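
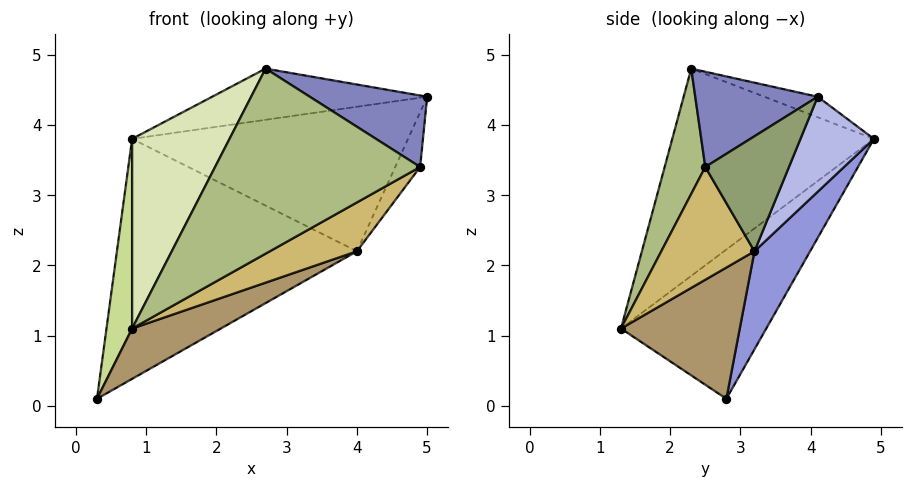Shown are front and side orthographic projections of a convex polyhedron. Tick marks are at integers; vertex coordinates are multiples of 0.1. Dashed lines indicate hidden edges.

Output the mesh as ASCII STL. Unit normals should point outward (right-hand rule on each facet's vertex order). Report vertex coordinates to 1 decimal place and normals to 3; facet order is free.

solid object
 facet normal -0.077 0.309 0.948
  outer loop
   vertex 2.7 2.3 4.8
   vertex 5.0 4.1 4.4
   vertex 0.8 4.9 3.8
  endloop
 endfacet
 facet normal 0.501 -0.481 0.719
  outer loop
   vertex 4.9 2.5 3.4
   vertex 5.0 4.1 4.4
   vertex 2.7 2.3 4.8
  endloop
 endfacet
 facet normal 0.195 0.841 -0.504
  outer loop
   vertex 4.0 3.2 2.2
   vertex 0.3 2.8 0.1
   vertex 0.8 4.9 3.8
  endloop
 endfacet
 facet normal 0.229 0.860 -0.456
  outer loop
   vertex 4.0 3.2 2.2
   vertex 0.8 4.9 3.8
   vertex 5.0 4.1 4.4
  endloop
 endfacet
 facet normal 0.839 0.250 -0.484
  outer loop
   vertex 4.0 3.2 2.2
   vertex 5.0 4.1 4.4
   vertex 4.9 2.5 3.4
  endloop
 endfacet
 facet normal 0.192 -0.968 0.163
  outer loop
   vertex 0.8 1.3 1.1
   vertex 4.9 2.5 3.4
   vertex 2.7 2.3 4.8
  endloop
 endfacet
 facet normal -0.959 -0.169 0.226
  outer loop
   vertex 0.8 1.3 1.1
   vertex 0.8 4.9 3.8
   vertex 0.3 2.8 0.1
  endloop
 endfacet
 facet normal -0.779 -0.376 0.502
  outer loop
   vertex 0.8 1.3 1.1
   vertex 2.7 2.3 4.8
   vertex 0.8 4.9 3.8
  endloop
 endfacet
 facet normal 0.489 -0.365 -0.792
  outer loop
   vertex 0.8 1.3 1.1
   vertex 0.3 2.8 0.1
   vertex 4.0 3.2 2.2
  endloop
 endfacet
 facet normal 0.531 -0.496 -0.687
  outer loop
   vertex 0.8 1.3 1.1
   vertex 4.0 3.2 2.2
   vertex 4.9 2.5 3.4
  endloop
 endfacet
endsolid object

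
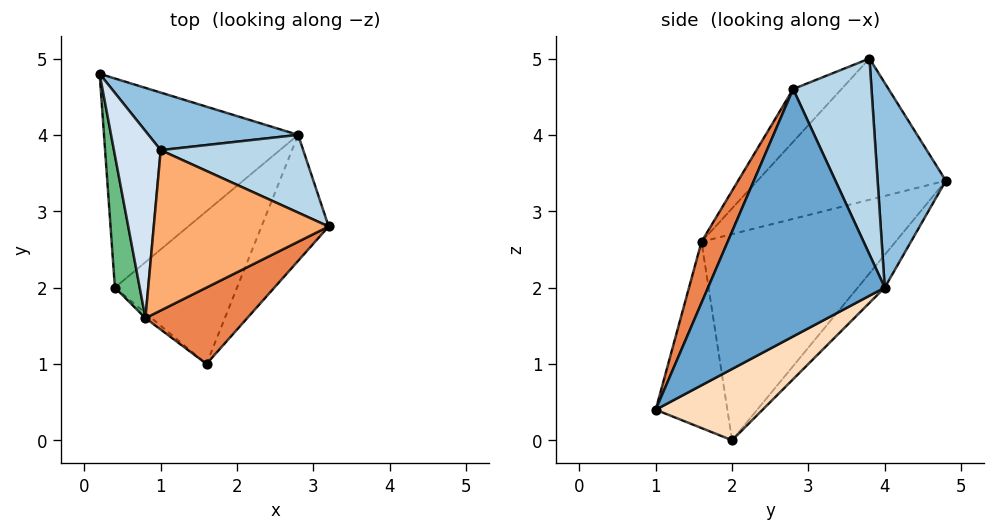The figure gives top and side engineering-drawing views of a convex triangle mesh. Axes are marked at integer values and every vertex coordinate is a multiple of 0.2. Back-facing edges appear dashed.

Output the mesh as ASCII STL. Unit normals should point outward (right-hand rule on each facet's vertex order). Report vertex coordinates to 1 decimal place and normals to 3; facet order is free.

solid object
 facet normal 0.937 -0.239 -0.255
  outer loop
   vertex 2.8 4.0 2.0
   vertex 3.2 2.8 4.6
   vertex 1.6 1.0 0.4
  endloop
 endfacet
 facet normal 0.430 0.847 0.314
  outer loop
   vertex 2.8 4.0 2.0
   vertex 0.2 4.8 3.4
   vertex 1.0 3.8 5.0
  endloop
 endfacet
 facet normal 0.440 0.839 0.320
  outer loop
   vertex 2.8 4.0 2.0
   vertex 1.0 3.8 5.0
   vertex 3.2 2.8 4.6
  endloop
 endfacet
 facet normal -0.920 -0.249 0.304
  outer loop
   vertex 0.8 1.6 2.6
   vertex 1.0 3.8 5.0
   vertex 0.2 4.8 3.4
  endloop
 endfacet
 facet normal 0.194 -0.926 0.323
  outer loop
   vertex 0.8 1.6 2.6
   vertex 1.6 1.0 0.4
   vertex 3.2 2.8 4.6
  endloop
 endfacet
 facet normal -0.202 -0.713 0.671
  outer loop
   vertex 0.8 1.6 2.6
   vertex 3.2 2.8 4.6
   vertex 1.0 3.8 5.0
  endloop
 endfacet
 facet normal -0.107 0.764 -0.636
  outer loop
   vertex 0.4 2.0 0.0
   vertex 0.2 4.8 3.4
   vertex 2.8 4.0 2.0
  endloop
 endfacet
 facet normal 0.488 0.251 -0.836
  outer loop
   vertex 0.4 2.0 0.0
   vertex 2.8 4.0 2.0
   vertex 1.6 1.0 0.4
  endloop
 endfacet
 facet normal -0.970 -0.211 0.117
  outer loop
   vertex 0.4 2.0 0.0
   vertex 0.8 1.6 2.6
   vertex 0.2 4.8 3.4
  endloop
 endfacet
 facet normal -0.636 -0.771 -0.021
  outer loop
   vertex 0.4 2.0 0.0
   vertex 1.6 1.0 0.4
   vertex 0.8 1.6 2.6
  endloop
 endfacet
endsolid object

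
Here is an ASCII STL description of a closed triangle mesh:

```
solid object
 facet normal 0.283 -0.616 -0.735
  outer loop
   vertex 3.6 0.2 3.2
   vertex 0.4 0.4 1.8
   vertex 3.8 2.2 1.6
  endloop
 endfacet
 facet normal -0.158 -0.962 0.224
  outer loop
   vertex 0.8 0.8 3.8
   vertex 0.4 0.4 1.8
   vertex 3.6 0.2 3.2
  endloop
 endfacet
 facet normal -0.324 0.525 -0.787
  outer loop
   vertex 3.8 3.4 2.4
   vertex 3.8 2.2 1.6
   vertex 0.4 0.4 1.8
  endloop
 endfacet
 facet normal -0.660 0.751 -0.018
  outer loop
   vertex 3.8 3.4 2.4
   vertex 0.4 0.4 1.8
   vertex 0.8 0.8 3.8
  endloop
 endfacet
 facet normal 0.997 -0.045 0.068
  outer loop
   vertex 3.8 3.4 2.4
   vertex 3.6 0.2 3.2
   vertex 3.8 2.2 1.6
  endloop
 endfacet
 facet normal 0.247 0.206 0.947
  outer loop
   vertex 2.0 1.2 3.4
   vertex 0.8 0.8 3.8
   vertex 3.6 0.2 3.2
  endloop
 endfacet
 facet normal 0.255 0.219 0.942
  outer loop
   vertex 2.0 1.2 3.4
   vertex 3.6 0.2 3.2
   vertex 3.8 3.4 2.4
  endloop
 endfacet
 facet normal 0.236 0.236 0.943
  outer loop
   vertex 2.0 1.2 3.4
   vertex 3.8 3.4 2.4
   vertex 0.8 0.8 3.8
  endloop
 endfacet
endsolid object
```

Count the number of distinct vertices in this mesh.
6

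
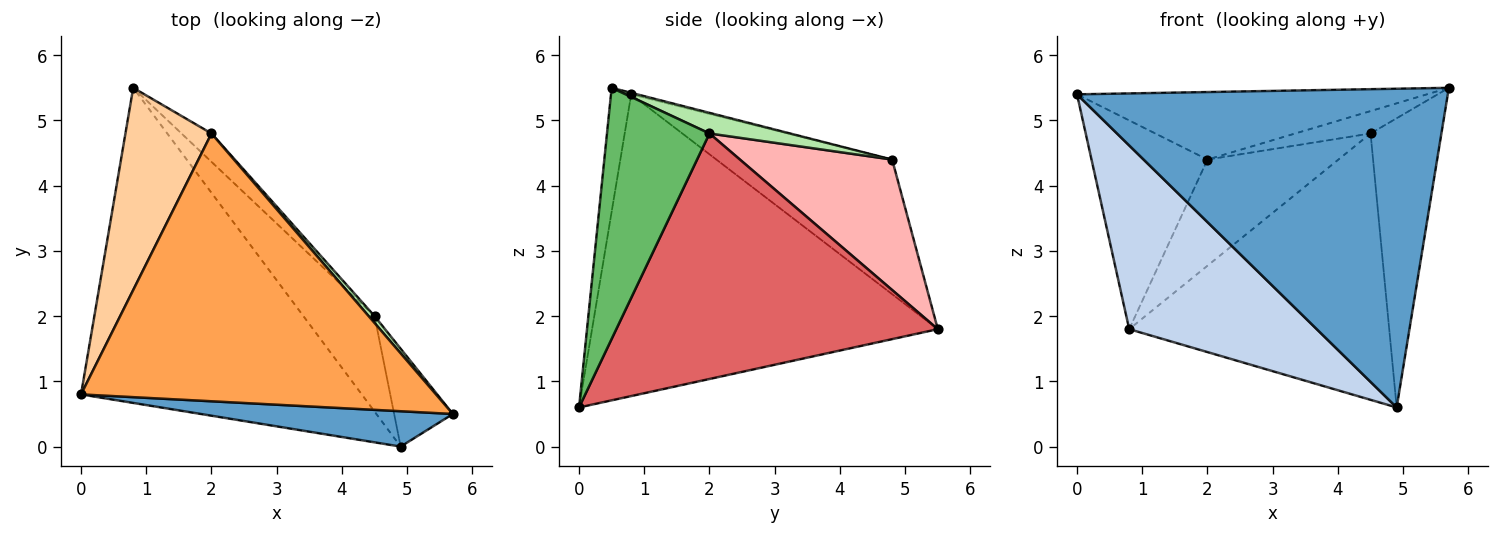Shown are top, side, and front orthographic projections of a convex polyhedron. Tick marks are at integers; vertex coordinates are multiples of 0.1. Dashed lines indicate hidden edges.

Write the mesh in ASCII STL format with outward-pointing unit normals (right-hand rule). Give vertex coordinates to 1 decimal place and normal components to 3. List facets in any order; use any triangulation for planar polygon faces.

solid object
 facet normal -0.054 -0.992 0.110
  outer loop
   vertex 4.9 0.0 0.6
   vertex 5.7 0.5 5.5
   vertex 0.0 0.8 5.4
  endloop
 endfacet
 facet normal -0.680 -0.369 -0.633
  outer loop
   vertex 4.9 0.0 0.6
   vertex 0.0 0.8 5.4
   vertex 0.8 5.5 1.8
  endloop
 endfacet
 facet normal -0.004 0.244 0.970
  outer loop
   vertex 2.0 4.8 4.4
   vertex 0.0 0.8 5.4
   vertex 5.7 0.5 5.5
  endloop
 endfacet
 facet normal -0.736 0.486 0.471
  outer loop
   vertex 2.0 4.8 4.4
   vertex 0.8 5.5 1.8
   vertex 0.0 0.8 5.4
  endloop
 endfacet
 facet normal 0.808 0.558 -0.189
  outer loop
   vertex 4.5 2.0 4.8
   vertex 5.7 0.5 5.5
   vertex 4.9 0.0 0.6
  endloop
 endfacet
 facet normal 0.715 0.668 0.205
  outer loop
   vertex 4.5 2.0 4.8
   vertex 2.0 4.8 4.4
   vertex 5.7 0.5 5.5
  endloop
 endfacet
 facet normal 0.759 0.613 -0.220
  outer loop
   vertex 4.5 2.0 4.8
   vertex 4.9 0.0 0.6
   vertex 0.8 5.5 1.8
  endloop
 endfacet
 facet normal 0.747 0.642 -0.172
  outer loop
   vertex 4.5 2.0 4.8
   vertex 0.8 5.5 1.8
   vertex 2.0 4.8 4.4
  endloop
 endfacet
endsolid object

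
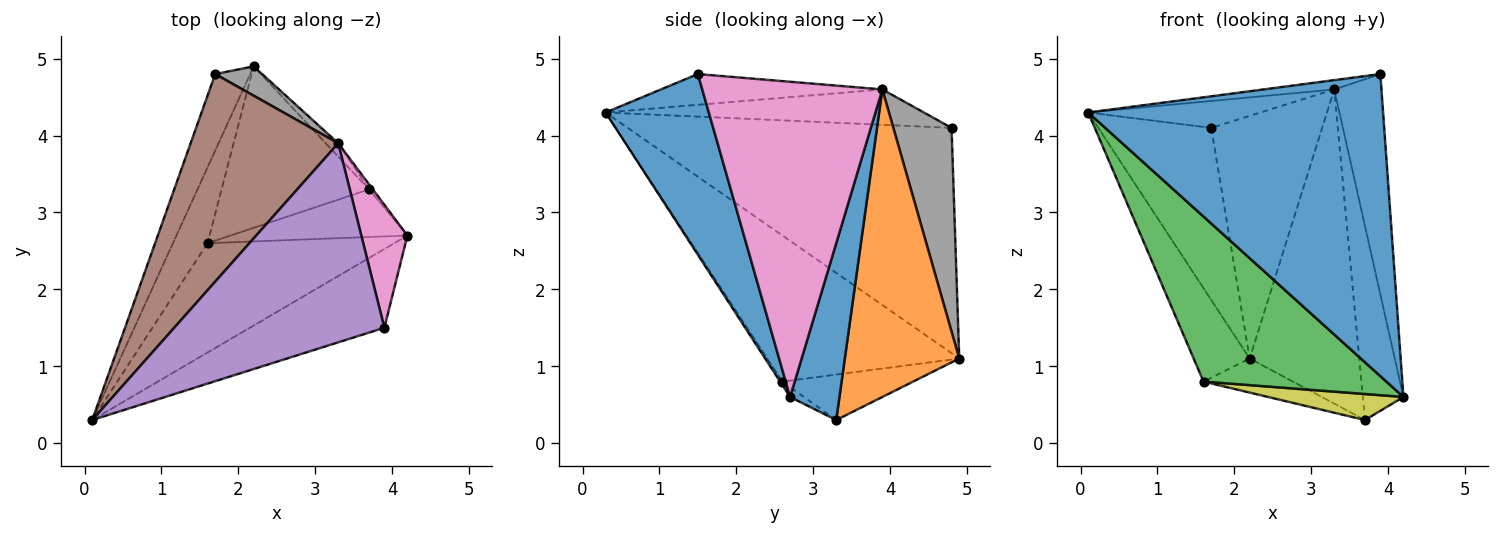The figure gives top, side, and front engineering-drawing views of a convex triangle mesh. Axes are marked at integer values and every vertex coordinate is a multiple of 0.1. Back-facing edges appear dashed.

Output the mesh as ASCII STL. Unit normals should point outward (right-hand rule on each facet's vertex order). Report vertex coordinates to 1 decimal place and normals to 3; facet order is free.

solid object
 facet normal 0.321 -0.916 -0.239
  outer loop
   vertex 3.9 1.5 4.8
   vertex 0.1 0.3 4.3
   vertex 4.2 2.7 0.6
  endloop
 endfacet
 facet normal -0.934 0.326 -0.145
  outer loop
   vertex 1.7 4.8 4.1
   vertex 2.2 4.9 1.1
   vertex 0.1 0.3 4.3
  endloop
 endfacet
 facet normal -0.010 -0.834 -0.552
  outer loop
   vertex 1.6 2.6 0.8
   vertex 4.2 2.7 0.6
   vertex 0.1 0.3 4.3
  endloop
 endfacet
 facet normal -0.936 0.273 -0.222
  outer loop
   vertex 1.6 2.6 0.8
   vertex 0.1 0.3 4.3
   vertex 2.2 4.9 1.1
  endloop
 endfacet
 facet normal -0.145 0.046 0.988
  outer loop
   vertex 3.3 3.9 4.6
   vertex 0.1 0.3 4.3
   vertex 3.9 1.5 4.8
  endloop
 endfacet
 facet normal -0.231 0.125 0.965
  outer loop
   vertex 3.3 3.9 4.6
   vertex 1.7 4.8 4.1
   vertex 0.1 0.3 4.3
  endloop
 endfacet
 facet normal 0.958 0.251 0.140
  outer loop
   vertex 3.3 3.9 4.6
   vertex 3.9 1.5 4.8
   vertex 4.2 2.7 0.6
  endloop
 endfacet
 facet normal 0.462 0.880 0.106
  outer loop
   vertex 3.3 3.9 4.6
   vertex 2.2 4.9 1.1
   vertex 1.7 4.8 4.1
  endloop
 endfacet
 facet normal -0.049 -0.479 -0.876
  outer loop
   vertex 3.7 3.3 0.3
   vertex 4.2 2.7 0.6
   vertex 1.6 2.6 0.8
  endloop
 endfacet
 facet normal -0.289 0.198 -0.937
  outer loop
   vertex 3.7 3.3 0.3
   vertex 1.6 2.6 0.8
   vertex 2.2 4.9 1.1
  endloop
 endfacet
 facet normal 0.772 0.635 -0.017
  outer loop
   vertex 3.7 3.3 0.3
   vertex 3.3 3.9 4.6
   vertex 4.2 2.7 0.6
  endloop
 endfacet
 facet normal 0.722 0.691 -0.029
  outer loop
   vertex 3.7 3.3 0.3
   vertex 2.2 4.9 1.1
   vertex 3.3 3.9 4.6
  endloop
 endfacet
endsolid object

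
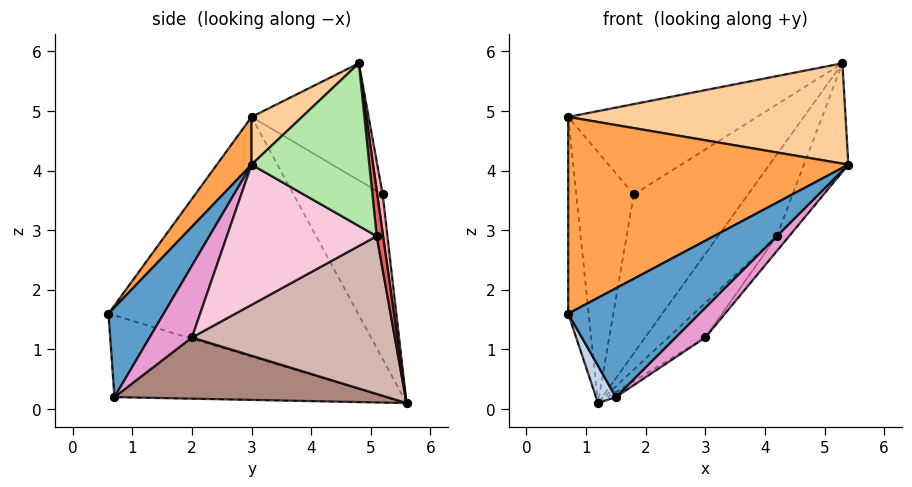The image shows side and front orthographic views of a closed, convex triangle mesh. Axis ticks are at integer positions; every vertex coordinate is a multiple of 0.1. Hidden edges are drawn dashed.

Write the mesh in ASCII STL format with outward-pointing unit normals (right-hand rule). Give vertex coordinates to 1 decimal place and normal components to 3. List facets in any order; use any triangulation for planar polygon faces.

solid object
 facet normal 0.383 -0.911 0.154
  outer loop
   vertex 1.5 0.7 0.2
   vertex 5.4 3.0 4.1
   vertex 0.7 0.6 1.6
  endloop
 endfacet
 facet normal -0.865 -0.063 -0.499
  outer loop
   vertex 1.5 0.7 0.2
   vertex 0.7 0.6 1.6
   vertex 1.2 5.6 0.1
  endloop
 endfacet
 facet normal 0.100 -0.805 0.585
  outer loop
   vertex 0.7 3.0 4.9
   vertex 0.7 0.6 1.6
   vertex 5.4 3.0 4.1
  endloop
 endfacet
 facet normal 0.123 -0.678 0.725
  outer loop
   vertex 0.7 3.0 4.9
   vertex 5.4 3.0 4.1
   vertex 5.3 4.8 5.8
  endloop
 endfacet
 facet normal -0.995 0.082 -0.059
  outer loop
   vertex 0.7 3.0 4.9
   vertex 1.2 5.6 0.1
   vertex 0.7 0.6 1.6
  endloop
 endfacet
 facet normal 0.892 0.336 -0.303
  outer loop
   vertex 4.2 5.1 2.9
   vertex 5.3 4.8 5.8
   vertex 5.4 3.0 4.1
  endloop
 endfacet
 facet normal 0.108 0.992 0.062
  outer loop
   vertex 4.2 5.1 2.9
   vertex 1.2 5.6 0.1
   vertex 5.3 4.8 5.8
  endloop
 endfacet
 facet normal 0.047 0.993 0.105
  outer loop
   vertex 1.8 5.2 3.6
   vertex 5.3 4.8 5.8
   vertex 1.2 5.6 0.1
  endloop
 endfacet
 facet normal -0.823 0.531 0.202
  outer loop
   vertex 1.8 5.2 3.6
   vertex 1.2 5.6 0.1
   vertex 0.7 3.0 4.9
  endloop
 endfacet
 facet normal -0.374 0.603 0.704
  outer loop
   vertex 1.8 5.2 3.6
   vertex 0.7 3.0 4.9
   vertex 5.3 4.8 5.8
  endloop
 endfacet
 facet normal 0.545 0.016 -0.838
  outer loop
   vertex 3.0 2.0 1.2
   vertex 1.5 0.7 0.2
   vertex 1.2 5.6 0.1
  endloop
 endfacet
 facet normal 0.688 0.126 -0.715
  outer loop
   vertex 3.0 2.0 1.2
   vertex 1.2 5.6 0.1
   vertex 4.2 5.1 2.9
  endloop
 endfacet
 facet normal 0.738 -0.519 -0.431
  outer loop
   vertex 3.0 2.0 1.2
   vertex 5.4 3.0 4.1
   vertex 1.5 0.7 0.2
  endloop
 endfacet
 facet normal 0.758 0.062 -0.649
  outer loop
   vertex 3.0 2.0 1.2
   vertex 4.2 5.1 2.9
   vertex 5.4 3.0 4.1
  endloop
 endfacet
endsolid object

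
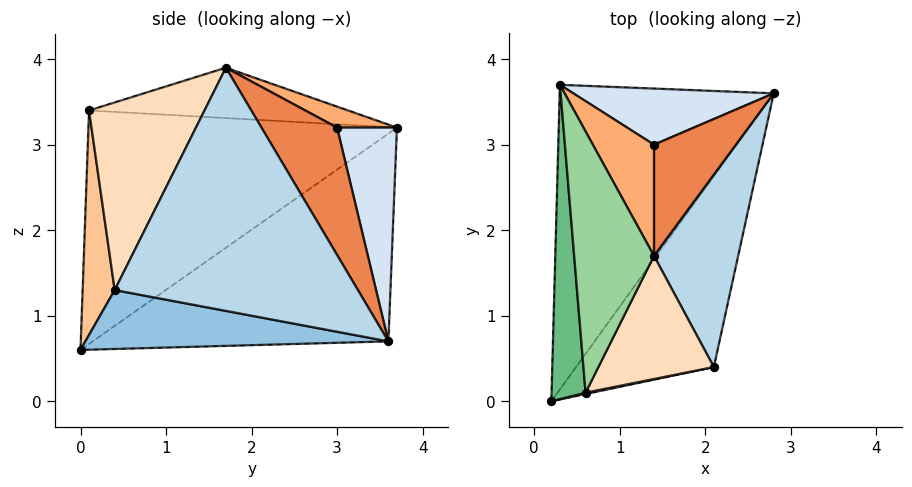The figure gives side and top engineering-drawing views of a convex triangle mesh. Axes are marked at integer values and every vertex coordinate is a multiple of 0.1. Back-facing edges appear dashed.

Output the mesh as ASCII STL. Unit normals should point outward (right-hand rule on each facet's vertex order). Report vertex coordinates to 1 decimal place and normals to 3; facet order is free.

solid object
 facet normal -0.617 0.463 -0.636
  outer loop
   vertex 0.3 3.7 3.2
   vertex 2.8 3.6 0.7
   vertex 0.2 0.0 0.6
  endloop
 endfacet
 facet normal 0.381 -0.250 -0.890
  outer loop
   vertex 2.1 0.4 1.3
   vertex 0.2 0.0 0.6
   vertex 2.8 3.6 0.7
  endloop
 endfacet
 facet normal 0.935 -0.144 0.324
  outer loop
   vertex 2.1 0.4 1.3
   vertex 2.8 3.6 0.7
   vertex 1.4 1.7 3.9
  endloop
 endfacet
 facet normal 0.480 0.754 0.449
  outer loop
   vertex 1.4 3.0 3.2
   vertex 2.8 3.6 0.7
   vertex 0.3 3.7 3.2
  endloop
 endfacet
 facet normal 0.808 0.280 0.519
  outer loop
   vertex 1.4 3.0 3.2
   vertex 1.4 1.7 3.9
   vertex 2.8 3.6 0.7
  endloop
 endfacet
 facet normal 0.289 0.454 0.843
  outer loop
   vertex 1.4 3.0 3.2
   vertex 0.3 3.7 3.2
   vertex 1.4 1.7 3.9
  endloop
 endfacet
 facet normal 0.204 -0.979 0.006
  outer loop
   vertex 0.6 0.1 3.4
   vertex 0.2 0.0 0.6
   vertex 2.1 0.4 1.3
  endloop
 endfacet
 facet normal 0.734 -0.508 0.451
  outer loop
   vertex 0.6 0.1 3.4
   vertex 2.1 0.4 1.3
   vertex 1.4 1.7 3.9
  endloop
 endfacet
 facet normal -0.987 -0.074 0.144
  outer loop
   vertex 0.6 0.1 3.4
   vertex 0.3 3.7 3.2
   vertex 0.2 0.0 0.6
  endloop
 endfacet
 facet normal -0.534 0.003 0.846
  outer loop
   vertex 0.6 0.1 3.4
   vertex 1.4 1.7 3.9
   vertex 0.3 3.7 3.2
  endloop
 endfacet
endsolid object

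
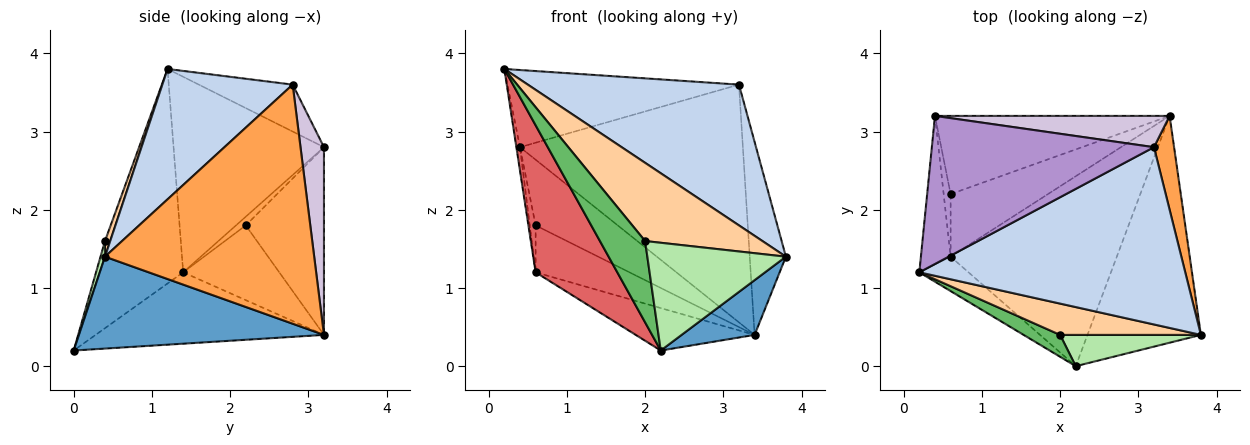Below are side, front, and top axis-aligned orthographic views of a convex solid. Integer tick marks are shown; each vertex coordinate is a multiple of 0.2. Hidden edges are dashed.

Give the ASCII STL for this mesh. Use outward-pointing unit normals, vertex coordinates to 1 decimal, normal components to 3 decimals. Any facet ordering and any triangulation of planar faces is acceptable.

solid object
 facet normal 0.619 -0.184 -0.764
  outer loop
   vertex 2.2 0.0 0.2
   vertex 3.4 3.2 0.4
   vertex 3.8 0.4 1.4
  endloop
 endfacet
 facet normal 0.358 -0.581 0.731
  outer loop
   vertex 3.2 2.8 3.6
   vertex 0.2 1.2 3.8
   vertex 3.8 0.4 1.4
  endloop
 endfacet
 facet normal 0.982 0.170 0.083
  outer loop
   vertex 3.2 2.8 3.6
   vertex 3.8 0.4 1.4
   vertex 3.4 3.2 0.4
  endloop
 endfacet
 facet normal 0.041 -0.928 0.371
  outer loop
   vertex 2.0 0.4 1.6
   vertex 3.8 0.4 1.4
   vertex 0.2 1.2 3.8
  endloop
 endfacet
 facet normal -0.111 -0.960 0.258
  outer loop
   vertex 2.0 0.4 1.6
   vertex 0.2 1.2 3.8
   vertex 2.2 0.0 0.2
  endloop
 endfacet
 facet normal 0.031 -0.960 0.279
  outer loop
   vertex 2.0 0.4 1.6
   vertex 2.2 0.0 0.2
   vertex 3.8 0.4 1.4
  endloop
 endfacet
 facet normal -0.705 -0.690 -0.162
  outer loop
   vertex 0.6 1.4 1.2
   vertex 2.2 0.0 0.2
   vertex 0.2 1.2 3.8
  endloop
 endfacet
 facet normal -0.387 0.201 -0.900
  outer loop
   vertex 0.6 1.4 1.2
   vertex 3.4 3.2 0.4
   vertex 2.2 0.0 0.2
  endloop
 endfacet
 facet normal -0.184 0.454 0.872
  outer loop
   vertex 0.4 3.2 2.8
   vertex 0.2 1.2 3.8
   vertex 3.2 2.8 3.6
  endloop
 endfacet
 facet normal 0.104 0.986 0.130
  outer loop
   vertex 0.4 3.2 2.8
   vertex 3.2 2.8 3.6
   vertex 3.4 3.2 0.4
  endloop
 endfacet
 facet normal -0.988 0.024 -0.150
  outer loop
   vertex 0.4 3.2 2.8
   vertex 0.6 1.4 1.2
   vertex 0.2 1.2 3.8
  endloop
 endfacet
 facet normal -0.523 0.511 -0.682
  outer loop
   vertex 0.6 2.2 1.8
   vertex 3.4 3.2 0.4
   vertex 0.6 1.4 1.2
  endloop
 endfacet
 facet normal -0.522 0.548 -0.653
  outer loop
   vertex 0.6 2.2 1.8
   vertex 0.4 3.2 2.8
   vertex 3.4 3.2 0.4
  endloop
 endfacet
 facet normal -0.707 0.424 -0.566
  outer loop
   vertex 0.6 2.2 1.8
   vertex 0.6 1.4 1.2
   vertex 0.4 3.2 2.8
  endloop
 endfacet
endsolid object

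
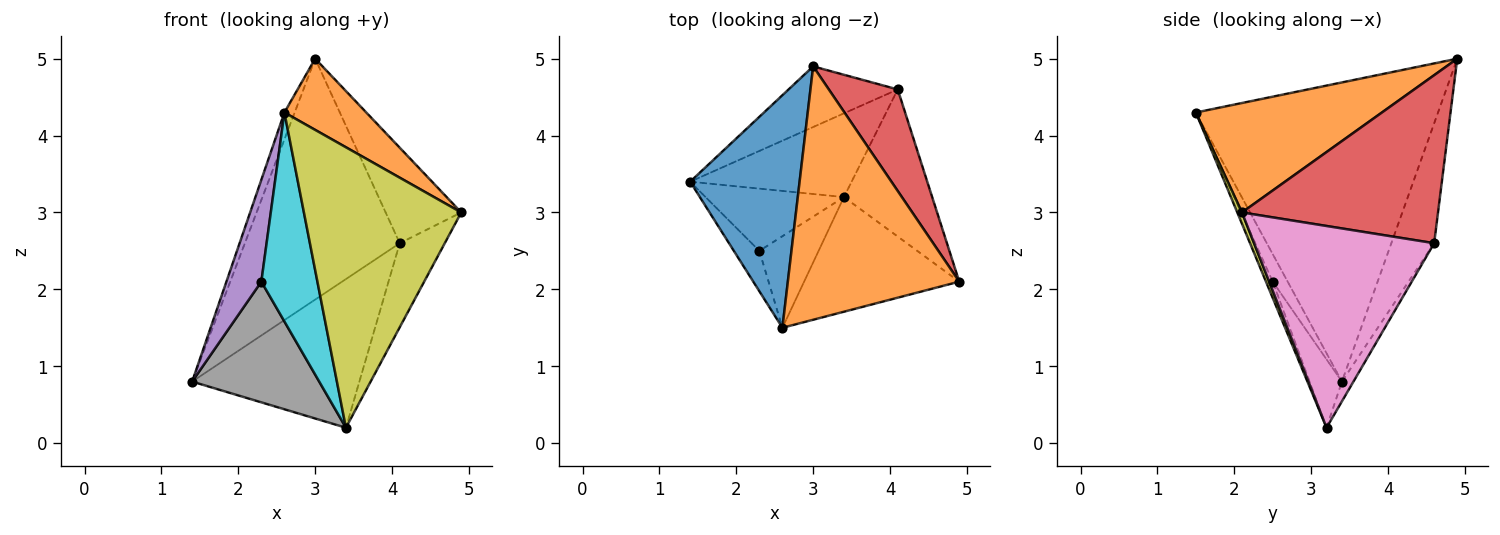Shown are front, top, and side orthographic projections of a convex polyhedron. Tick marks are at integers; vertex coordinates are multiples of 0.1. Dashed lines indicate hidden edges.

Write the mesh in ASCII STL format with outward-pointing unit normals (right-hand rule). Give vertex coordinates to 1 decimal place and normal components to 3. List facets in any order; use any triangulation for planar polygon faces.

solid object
 facet normal -0.938 0.040 0.343
  outer loop
   vertex 2.6 1.5 4.3
   vertex 3.0 4.9 5.0
   vertex 1.4 3.4 0.8
  endloop
 endfacet
 facet normal 0.524 -0.230 0.820
  outer loop
   vertex 2.6 1.5 4.3
   vertex 4.9 2.1 3.0
   vertex 3.0 4.9 5.0
  endloop
 endfacet
 facet normal -0.259 0.937 -0.236
  outer loop
   vertex 4.1 4.6 2.6
   vertex 1.4 3.4 0.8
   vertex 3.0 4.9 5.0
  endloop
 endfacet
 facet normal 0.871 0.336 0.357
  outer loop
   vertex 4.1 4.6 2.6
   vertex 3.0 4.9 5.0
   vertex 4.9 2.1 3.0
  endloop
 endfacet
 facet normal -0.369 -0.864 -0.342
  outer loop
   vertex 2.3 2.5 2.1
   vertex 2.6 1.5 4.3
   vertex 1.4 3.4 0.8
  endloop
 endfacet
 facet normal -0.060 0.870 -0.490
  outer loop
   vertex 3.4 3.2 0.2
   vertex 1.4 3.4 0.8
   vertex 4.1 4.6 2.6
  endloop
 endfacet
 facet normal 0.893 0.223 -0.391
  outer loop
   vertex 3.4 3.2 0.2
   vertex 4.1 4.6 2.6
   vertex 4.9 2.1 3.0
  endloop
 endfacet
 facet normal -0.221 -0.867 -0.447
  outer loop
   vertex 3.4 3.2 0.2
   vertex 2.3 2.5 2.1
   vertex 1.4 3.4 0.8
  endloop
 endfacet
 facet normal 0.028 -0.925 -0.378
  outer loop
   vertex 3.4 3.2 0.2
   vertex 4.9 2.1 3.0
   vertex 2.6 1.5 4.3
  endloop
 endfacet
 facet normal -0.110 -0.910 -0.399
  outer loop
   vertex 3.4 3.2 0.2
   vertex 2.6 1.5 4.3
   vertex 2.3 2.5 2.1
  endloop
 endfacet
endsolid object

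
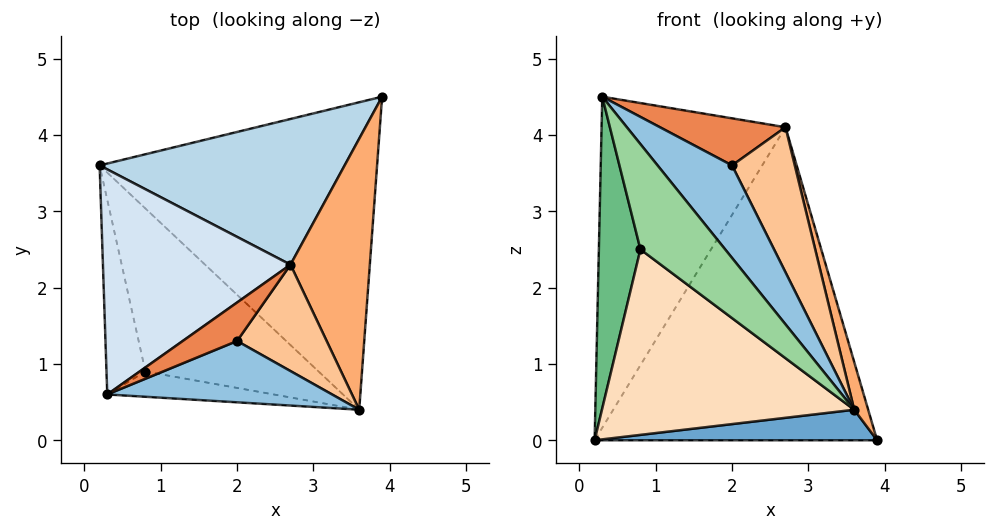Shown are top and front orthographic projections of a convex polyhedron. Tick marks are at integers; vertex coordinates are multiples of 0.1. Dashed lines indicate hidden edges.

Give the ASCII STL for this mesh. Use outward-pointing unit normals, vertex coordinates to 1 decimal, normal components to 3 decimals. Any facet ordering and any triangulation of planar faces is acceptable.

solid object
 facet normal 0.024 -0.099 -0.995
  outer loop
   vertex 3.6 0.4 0.4
   vertex 0.2 3.6 0.0
   vertex 3.9 4.5 0.0
  endloop
 endfacet
 facet normal 0.536 -0.704 0.466
  outer loop
   vertex 2.0 1.3 3.6
   vertex 0.3 0.6 4.5
   vertex 3.6 0.4 0.4
  endloop
 endfacet
 facet normal -0.215 0.885 0.412
  outer loop
   vertex 2.7 2.3 4.1
   vertex 3.9 4.5 0.0
   vertex 0.2 3.6 0.0
  endloop
 endfacet
 facet normal -0.442 0.742 0.504
  outer loop
   vertex 2.7 2.3 4.1
   vertex 0.2 3.6 0.0
   vertex 0.3 0.6 4.5
  endloop
 endfacet
 facet normal 0.547 -0.648 0.530
  outer loop
   vertex 2.7 2.3 4.1
   vertex 0.3 0.6 4.5
   vertex 2.0 1.3 3.6
  endloop
 endfacet
 facet normal 0.965 -0.045 0.258
  outer loop
   vertex 2.7 2.3 4.1
   vertex 3.6 0.4 0.4
   vertex 3.9 4.5 0.0
  endloop
 endfacet
 facet normal 0.589 -0.651 0.478
  outer loop
   vertex 2.7 2.3 4.1
   vertex 2.0 1.3 3.6
   vertex 3.6 0.4 0.4
  endloop
 endfacet
 facet normal -0.533 -0.636 -0.559
  outer loop
   vertex 0.8 0.9 2.5
   vertex 0.2 3.6 0.0
   vertex 3.6 0.4 0.4
  endloop
 endfacet
 facet normal -0.849 -0.448 -0.279
  outer loop
   vertex 0.8 0.9 2.5
   vertex 0.3 0.6 4.5
   vertex 0.2 3.6 0.0
  endloop
 endfacet
 facet normal -0.329 -0.918 -0.220
  outer loop
   vertex 0.8 0.9 2.5
   vertex 3.6 0.4 0.4
   vertex 0.3 0.6 4.5
  endloop
 endfacet
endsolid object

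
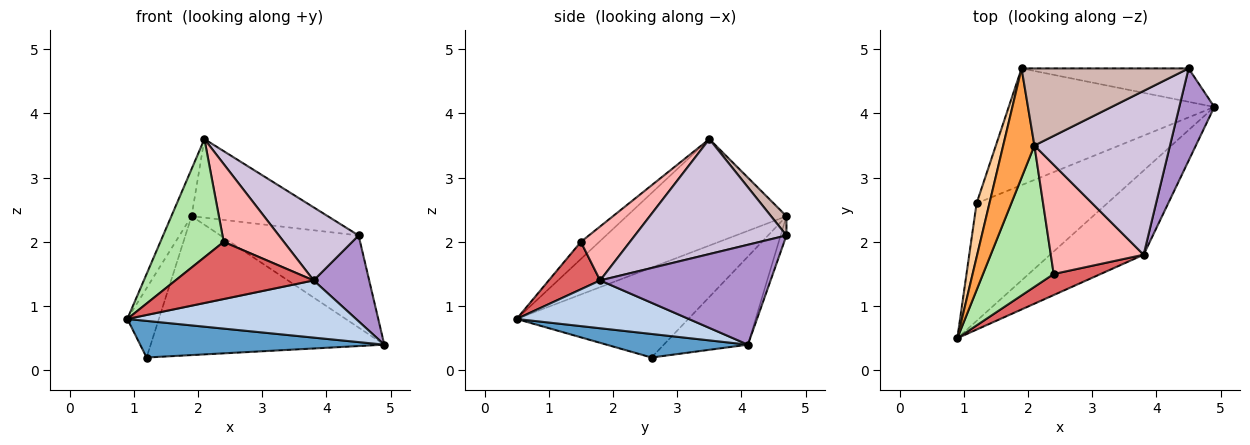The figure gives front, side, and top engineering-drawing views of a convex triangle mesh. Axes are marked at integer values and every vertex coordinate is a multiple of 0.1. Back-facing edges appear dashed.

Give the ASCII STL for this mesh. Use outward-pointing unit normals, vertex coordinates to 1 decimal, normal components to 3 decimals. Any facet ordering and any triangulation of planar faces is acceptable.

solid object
 facet normal 0.170 -0.293 -0.941
  outer loop
   vertex 1.2 2.6 0.2
   vertex 4.9 4.1 0.4
   vertex 0.9 0.5 0.8
  endloop
 endfacet
 facet normal 0.390 -0.518 -0.762
  outer loop
   vertex 3.8 1.8 1.4
   vertex 0.9 0.5 0.8
   vertex 4.9 4.1 0.4
  endloop
 endfacet
 facet normal -0.953 0.120 0.279
  outer loop
   vertex 1.9 4.7 2.4
   vertex 0.9 0.5 0.8
   vertex 2.1 3.5 3.6
  endloop
 endfacet
 facet normal -0.974 0.179 0.139
  outer loop
   vertex 1.9 4.7 2.4
   vertex 1.2 2.6 0.2
   vertex 0.9 0.5 0.8
  endloop
 endfacet
 facet normal -0.266 0.738 -0.620
  outer loop
   vertex 1.9 4.7 2.4
   vertex 4.9 4.1 0.4
   vertex 1.2 2.6 0.2
  endloop
 endfacet
 facet normal -0.183 -0.631 0.754
  outer loop
   vertex 2.4 1.5 2.0
   vertex 2.1 3.5 3.6
   vertex 0.9 0.5 0.8
  endloop
 endfacet
 facet normal 0.330 -0.886 0.326
  outer loop
   vertex 2.4 1.5 2.0
   vertex 0.9 0.5 0.8
   vertex 3.8 1.8 1.4
  endloop
 endfacet
 facet normal 0.428 -0.525 0.736
  outer loop
   vertex 2.4 1.5 2.0
   vertex 3.8 1.8 1.4
   vertex 2.1 3.5 3.6
  endloop
 endfacet
 facet normal 0.902 -0.294 0.316
  outer loop
   vertex 4.5 4.7 2.1
   vertex 3.8 1.8 1.4
   vertex 4.9 4.1 0.4
  endloop
 endfacet
 facet normal 0.612 -0.322 0.722
  outer loop
   vertex 4.5 4.7 2.1
   vertex 2.1 3.5 3.6
   vertex 3.8 1.8 1.4
  endloop
 endfacet
 facet normal -0.039 0.939 -0.341
  outer loop
   vertex 4.5 4.7 2.1
   vertex 4.9 4.1 0.4
   vertex 1.9 4.7 2.4
  endloop
 endfacet
 facet normal 0.081 0.711 0.698
  outer loop
   vertex 4.5 4.7 2.1
   vertex 1.9 4.7 2.4
   vertex 2.1 3.5 3.6
  endloop
 endfacet
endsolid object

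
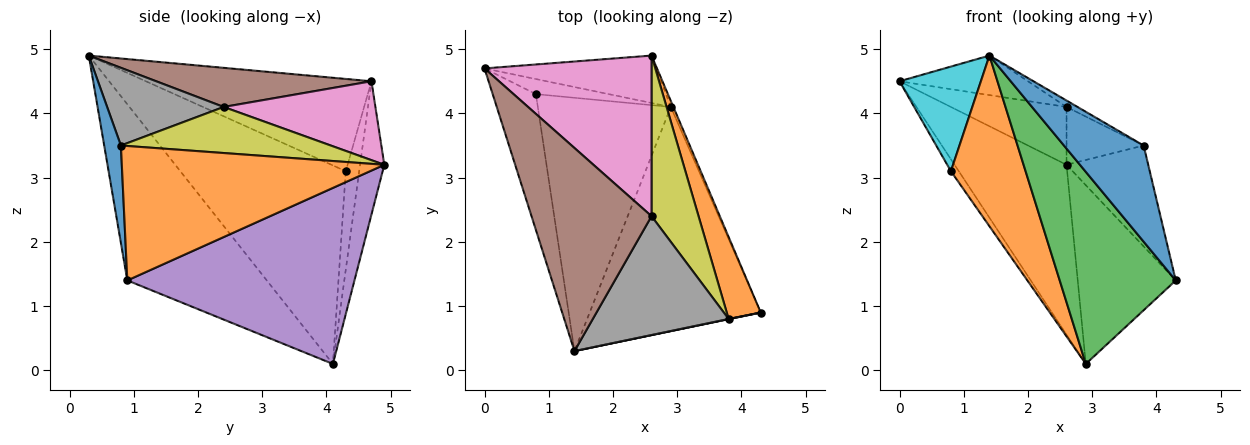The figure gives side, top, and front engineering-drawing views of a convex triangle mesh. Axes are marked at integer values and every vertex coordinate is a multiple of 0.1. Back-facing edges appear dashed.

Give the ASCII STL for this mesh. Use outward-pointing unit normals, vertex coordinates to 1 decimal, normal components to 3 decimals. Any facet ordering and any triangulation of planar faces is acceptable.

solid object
 facet normal 0.205 -0.979 0.002
  outer loop
   vertex 3.8 0.8 3.5
   vertex 1.4 0.3 4.9
   vertex 4.3 0.9 1.4
  endloop
 endfacet
 facet normal 0.928 0.289 0.235
  outer loop
   vertex 3.8 0.8 3.5
   vertex 4.3 0.9 1.4
   vertex 2.6 4.9 3.2
  endloop
 endfacet
 facet normal -0.616 -0.513 -0.598
  outer loop
   vertex 2.9 4.1 0.1
   vertex 4.3 0.9 1.4
   vertex 1.4 0.3 4.9
  endloop
 endfacet
 facet normal -0.204 0.943 -0.263
  outer loop
   vertex 2.9 4.1 0.1
   vertex 0.0 4.7 4.5
   vertex 2.6 4.9 3.2
  endloop
 endfacet
 facet normal 0.918 0.396 -0.013
  outer loop
   vertex 2.9 4.1 0.1
   vertex 2.6 4.9 3.2
   vertex 4.3 0.9 1.4
  endloop
 endfacet
 facet normal 0.305 0.182 0.935
  outer loop
   vertex 2.6 2.4 4.1
   vertex 0.0 4.7 4.5
   vertex 1.4 0.3 4.9
  endloop
 endfacet
 facet normal 0.406 0.310 0.860
  outer loop
   vertex 2.6 2.4 4.1
   vertex 2.6 4.9 3.2
   vertex 0.0 4.7 4.5
  endloop
 endfacet
 facet normal 0.496 0.047 0.867
  outer loop
   vertex 2.6 2.4 4.1
   vertex 1.4 0.3 4.9
   vertex 3.8 0.8 3.5
  endloop
 endfacet
 facet normal 0.678 0.249 0.692
  outer loop
   vertex 2.6 2.4 4.1
   vertex 3.8 0.8 3.5
   vertex 2.6 4.9 3.2
  endloop
 endfacet
 facet normal -0.861 -0.311 -0.403
  outer loop
   vertex 0.8 4.3 3.1
   vertex 1.4 0.3 4.9
   vertex 0.0 4.7 4.5
  endloop
 endfacet
 facet normal -0.727 0.427 -0.538
  outer loop
   vertex 0.8 4.3 3.1
   vertex 0.0 4.7 4.5
   vertex 2.9 4.1 0.1
  endloop
 endfacet
 facet normal -0.778 -0.351 -0.521
  outer loop
   vertex 0.8 4.3 3.1
   vertex 2.9 4.1 0.1
   vertex 1.4 0.3 4.9
  endloop
 endfacet
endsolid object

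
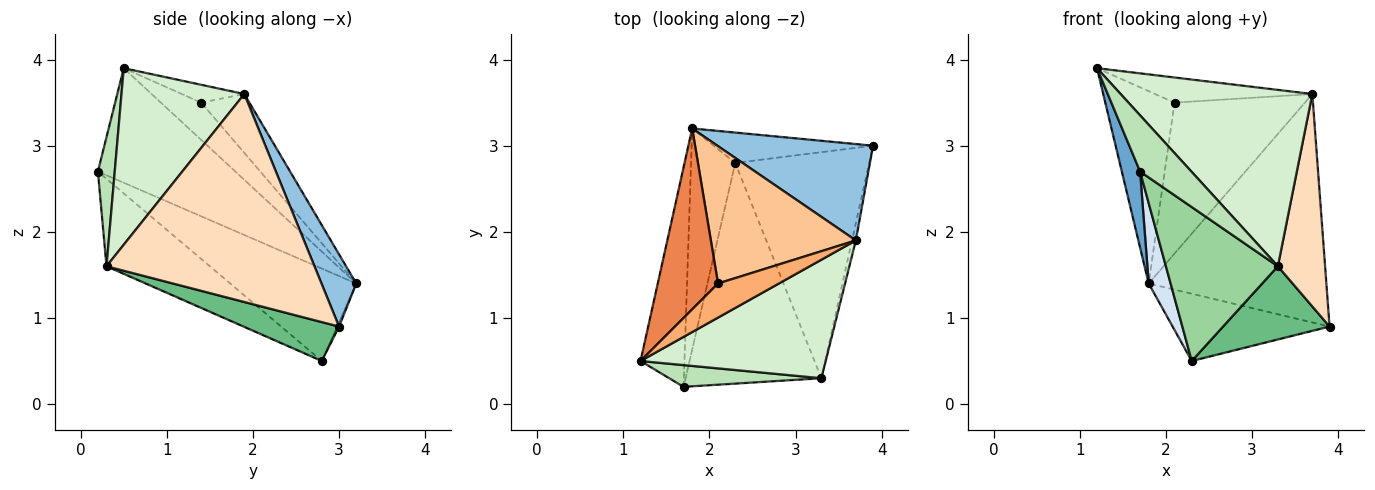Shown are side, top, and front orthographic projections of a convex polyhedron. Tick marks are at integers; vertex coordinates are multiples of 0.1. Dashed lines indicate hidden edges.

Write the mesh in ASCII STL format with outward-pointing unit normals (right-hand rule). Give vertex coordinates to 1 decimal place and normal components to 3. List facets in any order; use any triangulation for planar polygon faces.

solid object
 facet normal -0.927 -0.123 -0.355
  outer loop
   vertex 1.7 0.2 2.7
   vertex 1.2 0.5 3.9
   vertex 1.8 3.2 1.4
  endloop
 endfacet
 facet normal 0.177 0.907 0.383
  outer loop
   vertex 3.7 1.9 3.6
   vertex 3.9 3.0 0.9
   vertex 1.8 3.2 1.4
  endloop
 endfacet
 facet normal -0.011 0.911 -0.411
  outer loop
   vertex 2.3 2.8 0.5
   vertex 1.8 3.2 1.4
   vertex 3.9 3.0 0.9
  endloop
 endfacet
 facet normal -0.891 -0.155 -0.426
  outer loop
   vertex 2.3 2.8 0.5
   vertex 1.7 0.2 2.7
   vertex 1.8 3.2 1.4
  endloop
 endfacet
 facet normal -0.390 0.671 0.631
  outer loop
   vertex 2.1 1.4 3.5
   vertex 1.8 3.2 1.4
   vertex 1.2 0.5 3.9
  endloop
 endfacet
 facet normal -0.229 0.578 0.783
  outer loop
   vertex 2.1 1.4 3.5
   vertex 1.2 0.5 3.9
   vertex 3.7 1.9 3.6
  endloop
 endfacet
 facet normal -0.264 0.713 0.649
  outer loop
   vertex 2.1 1.4 3.5
   vertex 3.7 1.9 3.6
   vertex 1.8 3.2 1.4
  endloop
 endfacet
 facet normal 0.975 -0.221 -0.018
  outer loop
   vertex 3.3 0.3 1.6
   vertex 3.9 3.0 0.9
   vertex 3.7 1.9 3.6
  endloop
 endfacet
 facet normal 0.266 -0.297 -0.917
  outer loop
   vertex 3.3 0.3 1.6
   vertex 2.3 2.8 0.5
   vertex 3.9 3.0 0.9
  endloop
 endfacet
 facet normal -0.467 -0.506 -0.725
  outer loop
   vertex 3.3 0.3 1.6
   vertex 1.7 0.2 2.7
   vertex 2.3 2.8 0.5
  endloop
 endfacet
 facet normal 0.293 -0.892 0.345
  outer loop
   vertex 3.3 0.3 1.6
   vertex 1.2 0.5 3.9
   vertex 1.7 0.2 2.7
  endloop
 endfacet
 facet normal 0.469 -0.733 0.492
  outer loop
   vertex 3.3 0.3 1.6
   vertex 3.7 1.9 3.6
   vertex 1.2 0.5 3.9
  endloop
 endfacet
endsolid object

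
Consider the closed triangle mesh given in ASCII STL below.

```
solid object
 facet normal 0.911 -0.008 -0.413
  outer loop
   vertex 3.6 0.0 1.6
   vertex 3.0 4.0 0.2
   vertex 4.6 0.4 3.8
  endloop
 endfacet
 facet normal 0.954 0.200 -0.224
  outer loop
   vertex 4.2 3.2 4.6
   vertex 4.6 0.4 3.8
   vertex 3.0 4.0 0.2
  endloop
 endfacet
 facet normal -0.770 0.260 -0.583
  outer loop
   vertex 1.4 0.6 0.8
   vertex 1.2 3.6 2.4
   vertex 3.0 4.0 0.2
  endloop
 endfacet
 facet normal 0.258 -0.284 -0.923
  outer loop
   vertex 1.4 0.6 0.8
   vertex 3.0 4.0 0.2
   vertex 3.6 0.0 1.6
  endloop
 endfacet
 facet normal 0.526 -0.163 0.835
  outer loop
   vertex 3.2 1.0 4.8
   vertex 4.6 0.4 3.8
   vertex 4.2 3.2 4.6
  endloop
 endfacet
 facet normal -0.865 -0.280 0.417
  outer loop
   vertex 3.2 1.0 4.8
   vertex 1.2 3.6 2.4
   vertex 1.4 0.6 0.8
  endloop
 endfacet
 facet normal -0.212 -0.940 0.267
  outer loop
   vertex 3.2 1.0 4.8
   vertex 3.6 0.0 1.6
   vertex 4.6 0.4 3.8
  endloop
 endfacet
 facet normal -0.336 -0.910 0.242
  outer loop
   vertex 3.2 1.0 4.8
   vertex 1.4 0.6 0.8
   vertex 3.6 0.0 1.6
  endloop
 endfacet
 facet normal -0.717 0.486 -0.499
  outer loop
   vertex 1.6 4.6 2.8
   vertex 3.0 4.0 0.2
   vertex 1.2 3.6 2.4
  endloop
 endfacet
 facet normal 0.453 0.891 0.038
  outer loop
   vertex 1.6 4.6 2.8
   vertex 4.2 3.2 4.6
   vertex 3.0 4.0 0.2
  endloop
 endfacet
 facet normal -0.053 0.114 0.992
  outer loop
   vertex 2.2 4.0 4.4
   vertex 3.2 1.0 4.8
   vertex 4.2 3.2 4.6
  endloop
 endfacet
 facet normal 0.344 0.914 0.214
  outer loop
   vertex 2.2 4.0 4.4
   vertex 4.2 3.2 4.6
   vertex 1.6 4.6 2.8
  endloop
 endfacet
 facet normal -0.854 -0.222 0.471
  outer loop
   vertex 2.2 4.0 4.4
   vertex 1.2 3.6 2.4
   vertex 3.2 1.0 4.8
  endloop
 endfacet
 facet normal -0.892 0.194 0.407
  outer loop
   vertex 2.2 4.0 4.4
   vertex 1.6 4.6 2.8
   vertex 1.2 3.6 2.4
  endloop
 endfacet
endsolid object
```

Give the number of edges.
21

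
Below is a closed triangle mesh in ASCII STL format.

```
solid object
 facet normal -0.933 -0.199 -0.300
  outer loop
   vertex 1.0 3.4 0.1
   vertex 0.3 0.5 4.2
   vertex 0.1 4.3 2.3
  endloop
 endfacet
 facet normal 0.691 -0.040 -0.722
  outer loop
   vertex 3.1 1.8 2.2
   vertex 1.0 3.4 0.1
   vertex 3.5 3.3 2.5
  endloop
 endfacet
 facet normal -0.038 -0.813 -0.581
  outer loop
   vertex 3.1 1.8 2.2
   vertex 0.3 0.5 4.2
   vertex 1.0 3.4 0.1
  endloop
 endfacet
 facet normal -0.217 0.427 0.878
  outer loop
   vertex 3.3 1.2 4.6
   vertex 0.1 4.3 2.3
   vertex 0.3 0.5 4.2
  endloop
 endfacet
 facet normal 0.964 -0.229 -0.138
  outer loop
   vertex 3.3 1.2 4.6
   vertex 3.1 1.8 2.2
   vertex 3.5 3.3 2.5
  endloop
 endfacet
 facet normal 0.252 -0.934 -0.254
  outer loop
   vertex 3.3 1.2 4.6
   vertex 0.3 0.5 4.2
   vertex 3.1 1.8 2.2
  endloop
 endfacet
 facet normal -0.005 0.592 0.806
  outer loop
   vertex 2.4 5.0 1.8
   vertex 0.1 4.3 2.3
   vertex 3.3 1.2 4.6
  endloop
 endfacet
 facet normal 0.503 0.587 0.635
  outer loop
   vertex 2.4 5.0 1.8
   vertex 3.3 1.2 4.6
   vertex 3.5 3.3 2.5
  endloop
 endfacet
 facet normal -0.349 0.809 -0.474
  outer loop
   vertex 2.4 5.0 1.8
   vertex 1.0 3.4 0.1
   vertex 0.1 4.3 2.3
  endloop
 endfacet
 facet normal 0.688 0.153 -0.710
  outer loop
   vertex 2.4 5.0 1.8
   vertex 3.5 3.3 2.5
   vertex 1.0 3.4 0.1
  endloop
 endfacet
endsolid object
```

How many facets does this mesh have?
10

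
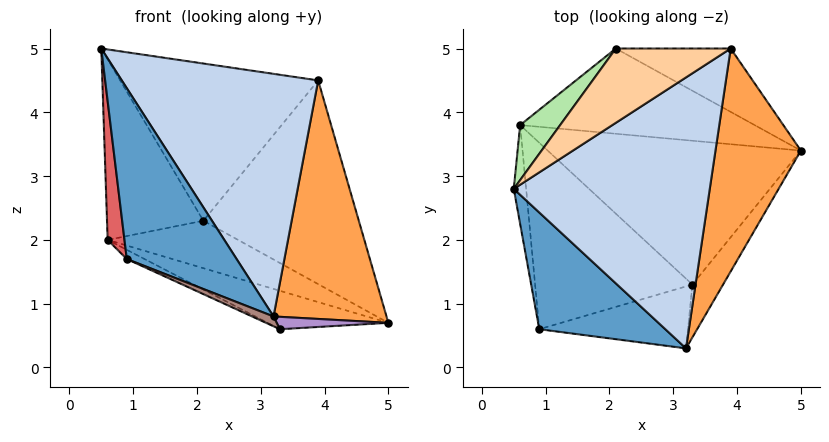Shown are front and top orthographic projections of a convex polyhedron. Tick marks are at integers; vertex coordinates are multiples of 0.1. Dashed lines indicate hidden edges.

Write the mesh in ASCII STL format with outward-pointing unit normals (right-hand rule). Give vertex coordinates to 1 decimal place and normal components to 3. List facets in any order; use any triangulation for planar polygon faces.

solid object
 facet normal 0.112 -0.820 0.561
  outer loop
   vertex 0.9 0.6 1.7
   vertex 3.2 0.3 0.8
   vertex 0.5 2.8 5.0
  endloop
 endfacet
 facet normal 0.476 -0.587 0.655
  outer loop
   vertex 3.9 5.0 4.5
   vertex 0.5 2.8 5.0
   vertex 3.2 0.3 0.8
  endloop
 endfacet
 facet normal 0.792 -0.446 0.417
  outer loop
   vertex 3.9 5.0 4.5
   vertex 3.2 0.3 0.8
   vertex 5.0 3.4 0.7
  endloop
 endfacet
 facet normal -0.463 0.801 0.379
  outer loop
   vertex 3.9 5.0 4.5
   vertex 2.1 5.0 2.3
   vertex 0.5 2.8 5.0
  endloop
 endfacet
 facet normal 0.341 0.898 -0.279
  outer loop
   vertex 3.9 5.0 4.5
   vertex 5.0 3.4 0.7
   vertex 2.1 5.0 2.3
  endloop
 endfacet
 facet normal -0.636 0.738 0.225
  outer loop
   vertex 0.6 3.8 2.0
   vertex 0.5 2.8 5.0
   vertex 2.1 5.0 2.3
  endloop
 endfacet
 facet normal -0.994 -0.087 -0.062
  outer loop
   vertex 0.6 3.8 2.0
   vertex 0.9 0.6 1.7
   vertex 0.5 2.8 5.0
  endloop
 endfacet
 facet normal -0.209 0.475 -0.855
  outer loop
   vertex 0.6 3.8 2.0
   vertex 2.1 5.0 2.3
   vertex 5.0 3.4 0.7
  endloop
 endfacet
 facet normal 0.322 -0.217 -0.922
  outer loop
   vertex 3.3 1.3 0.6
   vertex 5.0 3.4 0.7
   vertex 3.2 0.3 0.8
  endloop
 endfacet
 facet normal -0.253 0.250 -0.935
  outer loop
   vertex 3.3 1.3 0.6
   vertex 0.6 3.8 2.0
   vertex 5.0 3.4 0.7
  endloop
 endfacet
 facet normal -0.377 -0.145 -0.915
  outer loop
   vertex 3.3 1.3 0.6
   vertex 3.2 0.3 0.8
   vertex 0.9 0.6 1.7
  endloop
 endfacet
 facet normal -0.427 0.045 -0.903
  outer loop
   vertex 3.3 1.3 0.6
   vertex 0.9 0.6 1.7
   vertex 0.6 3.8 2.0
  endloop
 endfacet
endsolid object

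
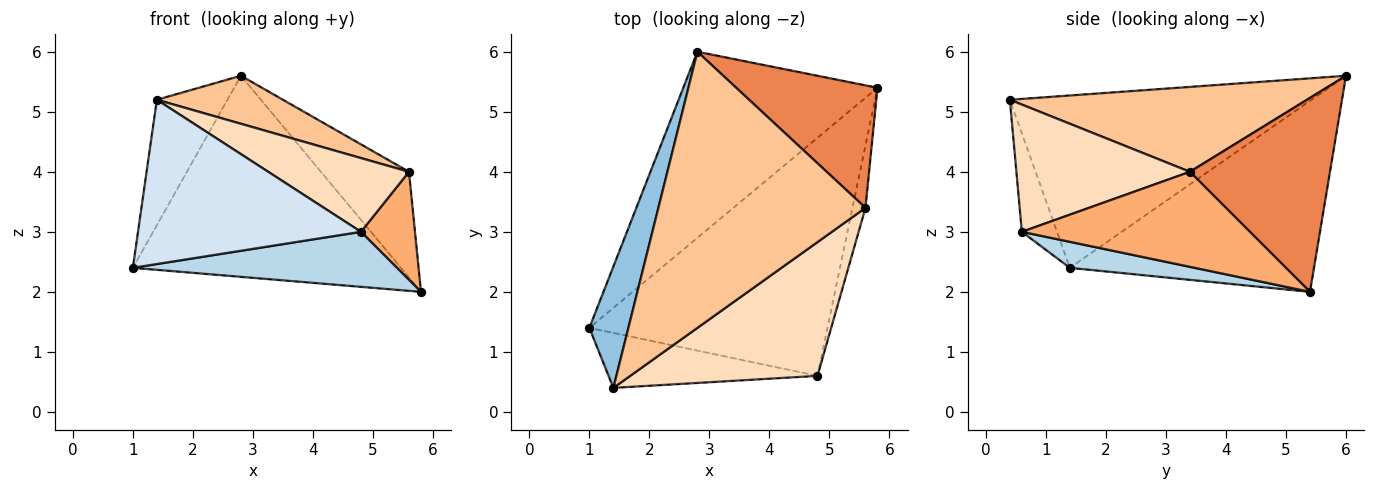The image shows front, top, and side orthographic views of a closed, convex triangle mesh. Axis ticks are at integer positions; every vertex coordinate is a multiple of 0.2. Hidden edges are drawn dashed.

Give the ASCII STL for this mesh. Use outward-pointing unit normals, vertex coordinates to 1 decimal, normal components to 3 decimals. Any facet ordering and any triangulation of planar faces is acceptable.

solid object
 facet normal -0.556 0.610 -0.565
  outer loop
   vertex 2.8 6.0 5.6
   vertex 5.8 5.4 2.0
   vertex 1.0 1.4 2.4
  endloop
 endfacet
 facet normal -0.951 0.222 0.215
  outer loop
   vertex 1.4 0.4 5.2
   vertex 2.8 6.0 5.6
   vertex 1.0 1.4 2.4
  endloop
 endfacet
 facet normal 0.106 -0.224 -0.969
  outer loop
   vertex 4.8 0.6 3.0
   vertex 1.0 1.4 2.4
   vertex 5.8 5.4 2.0
  endloop
 endfacet
 facet normal -0.148 -0.938 -0.314
  outer loop
   vertex 4.8 0.6 3.0
   vertex 1.4 0.4 5.2
   vertex 1.0 1.4 2.4
  endloop
 endfacet
 facet normal 0.721 0.453 0.525
  outer loop
   vertex 5.6 3.4 4.0
   vertex 5.8 5.4 2.0
   vertex 2.8 6.0 5.6
  endloop
 endfacet
 facet normal 0.965 -0.228 -0.132
  outer loop
   vertex 5.6 3.4 4.0
   vertex 4.8 0.6 3.0
   vertex 5.8 5.4 2.0
  endloop
 endfacet
 facet normal 0.374 -0.159 0.914
  outer loop
   vertex 5.6 3.4 4.0
   vertex 2.8 6.0 5.6
   vertex 1.4 0.4 5.2
  endloop
 endfacet
 facet normal 0.511 -0.415 0.753
  outer loop
   vertex 5.6 3.4 4.0
   vertex 1.4 0.4 5.2
   vertex 4.8 0.6 3.0
  endloop
 endfacet
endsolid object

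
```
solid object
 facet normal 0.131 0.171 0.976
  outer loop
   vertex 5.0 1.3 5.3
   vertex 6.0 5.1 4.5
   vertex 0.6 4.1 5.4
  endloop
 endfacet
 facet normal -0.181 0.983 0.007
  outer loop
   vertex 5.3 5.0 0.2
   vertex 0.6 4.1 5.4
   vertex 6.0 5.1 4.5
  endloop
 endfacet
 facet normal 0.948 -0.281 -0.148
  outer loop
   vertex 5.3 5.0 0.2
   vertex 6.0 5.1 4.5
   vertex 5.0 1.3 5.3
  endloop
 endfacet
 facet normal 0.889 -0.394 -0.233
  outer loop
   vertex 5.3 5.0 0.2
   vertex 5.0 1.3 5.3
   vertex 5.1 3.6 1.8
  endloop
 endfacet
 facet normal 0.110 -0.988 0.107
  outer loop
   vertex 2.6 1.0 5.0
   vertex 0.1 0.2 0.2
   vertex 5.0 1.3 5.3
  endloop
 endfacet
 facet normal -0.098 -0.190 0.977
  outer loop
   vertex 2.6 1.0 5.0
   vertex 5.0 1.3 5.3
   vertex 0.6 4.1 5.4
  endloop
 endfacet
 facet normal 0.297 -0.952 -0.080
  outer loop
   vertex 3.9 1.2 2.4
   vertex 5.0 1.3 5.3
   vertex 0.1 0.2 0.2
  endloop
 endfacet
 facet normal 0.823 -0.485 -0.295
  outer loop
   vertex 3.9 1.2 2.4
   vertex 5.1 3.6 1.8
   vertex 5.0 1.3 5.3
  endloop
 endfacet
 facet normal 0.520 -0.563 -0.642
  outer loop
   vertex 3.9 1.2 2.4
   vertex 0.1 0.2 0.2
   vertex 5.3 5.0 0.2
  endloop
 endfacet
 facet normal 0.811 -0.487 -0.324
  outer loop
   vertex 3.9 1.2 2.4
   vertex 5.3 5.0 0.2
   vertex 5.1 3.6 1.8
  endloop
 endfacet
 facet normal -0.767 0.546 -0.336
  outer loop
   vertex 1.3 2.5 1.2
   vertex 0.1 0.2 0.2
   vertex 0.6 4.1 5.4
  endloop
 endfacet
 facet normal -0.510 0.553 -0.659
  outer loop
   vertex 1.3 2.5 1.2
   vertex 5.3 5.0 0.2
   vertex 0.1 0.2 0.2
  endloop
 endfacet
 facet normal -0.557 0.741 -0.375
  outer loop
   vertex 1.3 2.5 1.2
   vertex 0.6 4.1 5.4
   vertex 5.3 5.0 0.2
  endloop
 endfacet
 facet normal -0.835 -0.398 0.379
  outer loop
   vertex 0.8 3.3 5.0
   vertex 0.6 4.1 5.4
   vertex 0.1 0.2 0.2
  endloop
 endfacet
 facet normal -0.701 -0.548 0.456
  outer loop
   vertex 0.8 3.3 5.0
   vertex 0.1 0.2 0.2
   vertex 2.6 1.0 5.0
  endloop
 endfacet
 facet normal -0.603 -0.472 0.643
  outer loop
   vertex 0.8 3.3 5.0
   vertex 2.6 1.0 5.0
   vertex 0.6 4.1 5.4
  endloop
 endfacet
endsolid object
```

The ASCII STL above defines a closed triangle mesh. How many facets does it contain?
16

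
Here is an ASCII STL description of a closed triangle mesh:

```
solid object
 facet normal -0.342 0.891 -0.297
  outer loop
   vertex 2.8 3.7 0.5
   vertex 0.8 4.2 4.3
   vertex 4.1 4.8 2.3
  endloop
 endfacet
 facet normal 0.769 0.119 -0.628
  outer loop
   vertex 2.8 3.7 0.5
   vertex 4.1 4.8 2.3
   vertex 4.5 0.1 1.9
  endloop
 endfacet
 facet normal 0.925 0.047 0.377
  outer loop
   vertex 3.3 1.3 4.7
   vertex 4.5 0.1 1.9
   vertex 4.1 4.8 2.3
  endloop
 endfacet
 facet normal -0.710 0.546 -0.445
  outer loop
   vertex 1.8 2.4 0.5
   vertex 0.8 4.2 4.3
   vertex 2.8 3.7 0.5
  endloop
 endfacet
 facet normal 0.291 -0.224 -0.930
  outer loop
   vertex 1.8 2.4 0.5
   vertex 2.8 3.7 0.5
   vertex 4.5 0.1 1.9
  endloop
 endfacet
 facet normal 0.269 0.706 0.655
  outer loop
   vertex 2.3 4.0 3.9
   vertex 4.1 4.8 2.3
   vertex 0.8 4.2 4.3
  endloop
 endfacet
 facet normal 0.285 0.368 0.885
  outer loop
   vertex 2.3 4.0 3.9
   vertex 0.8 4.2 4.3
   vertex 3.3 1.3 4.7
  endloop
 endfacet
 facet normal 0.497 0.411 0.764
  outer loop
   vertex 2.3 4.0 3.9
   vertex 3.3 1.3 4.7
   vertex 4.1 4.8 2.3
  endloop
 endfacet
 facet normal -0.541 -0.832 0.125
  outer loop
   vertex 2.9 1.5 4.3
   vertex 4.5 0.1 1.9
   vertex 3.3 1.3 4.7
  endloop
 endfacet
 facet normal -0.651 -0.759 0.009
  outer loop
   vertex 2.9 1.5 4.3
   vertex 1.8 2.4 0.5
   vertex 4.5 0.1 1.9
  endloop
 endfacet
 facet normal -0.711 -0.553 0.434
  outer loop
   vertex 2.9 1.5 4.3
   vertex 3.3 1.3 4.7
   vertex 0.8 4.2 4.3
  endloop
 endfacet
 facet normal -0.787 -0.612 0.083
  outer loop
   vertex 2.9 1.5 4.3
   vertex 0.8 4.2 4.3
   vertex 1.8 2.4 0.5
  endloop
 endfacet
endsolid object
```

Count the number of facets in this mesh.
12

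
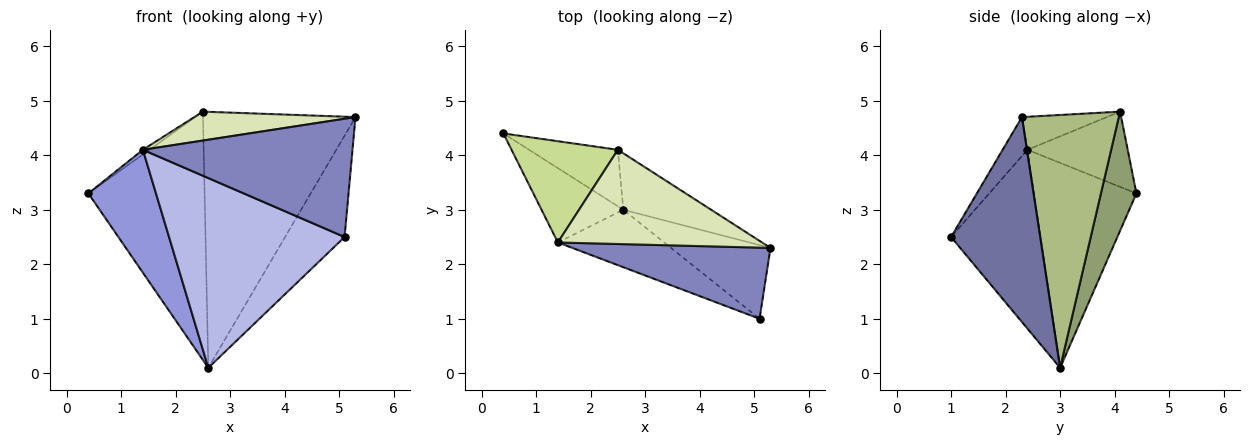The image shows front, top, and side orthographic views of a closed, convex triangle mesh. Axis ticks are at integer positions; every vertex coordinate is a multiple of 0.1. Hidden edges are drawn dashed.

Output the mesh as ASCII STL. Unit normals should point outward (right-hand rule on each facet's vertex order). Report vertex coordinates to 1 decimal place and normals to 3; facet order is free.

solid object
 facet normal 0.771 0.515 -0.374
  outer loop
   vertex 2.6 3.0 0.1
   vertex 5.3 2.3 4.7
   vertex 5.1 1.0 2.5
  endloop
 endfacet
 facet normal -0.101 -0.853 0.513
  outer loop
   vertex 1.4 2.4 4.1
   vertex 5.1 1.0 2.5
   vertex 5.3 2.3 4.7
  endloop
 endfacet
 facet normal -0.792 -0.522 -0.316
  outer loop
   vertex 1.4 2.4 4.1
   vertex 0.4 4.4 3.3
   vertex 2.6 3.0 0.1
  endloop
 endfacet
 facet normal -0.438 -0.860 -0.260
  outer loop
   vertex 1.4 2.4 4.1
   vertex 2.6 3.0 0.1
   vertex 5.1 1.0 2.5
  endloop
 endfacet
 facet normal 0.285 0.935 -0.213
  outer loop
   vertex 2.5 4.1 4.8
   vertex 2.6 3.0 0.1
   vertex 0.4 4.4 3.3
  endloop
 endfacet
 facet normal 0.527 0.830 -0.183
  outer loop
   vertex 2.5 4.1 4.8
   vertex 5.3 2.3 4.7
   vertex 2.6 3.0 0.1
  endloop
 endfacet
 facet normal -0.577 0.038 0.816
  outer loop
   vertex 2.5 4.1 4.8
   vertex 0.4 4.4 3.3
   vertex 1.4 2.4 4.1
  endloop
 endfacet
 facet normal -0.153 -0.290 0.945
  outer loop
   vertex 2.5 4.1 4.8
   vertex 1.4 2.4 4.1
   vertex 5.3 2.3 4.7
  endloop
 endfacet
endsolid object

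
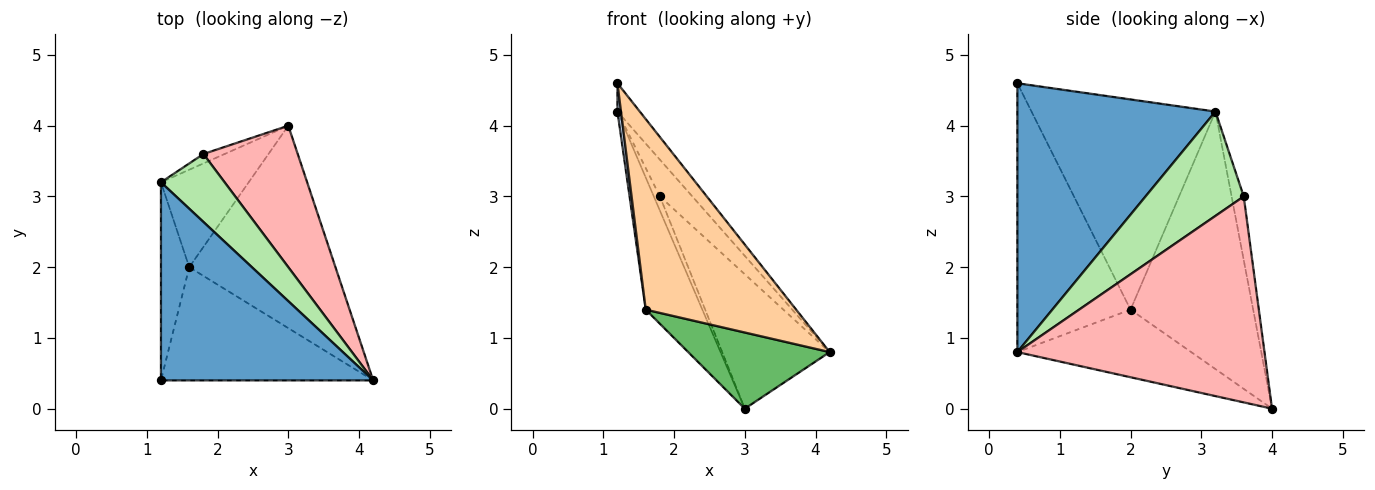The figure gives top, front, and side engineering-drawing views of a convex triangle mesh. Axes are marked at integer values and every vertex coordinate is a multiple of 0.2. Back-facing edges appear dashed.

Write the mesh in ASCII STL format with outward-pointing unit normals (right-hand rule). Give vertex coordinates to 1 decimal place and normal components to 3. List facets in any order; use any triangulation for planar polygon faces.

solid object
 facet normal 0.782 0.088 0.617
  outer loop
   vertex 1.2 0.4 4.6
   vertex 4.2 0.4 0.8
   vertex 1.2 3.2 4.2
  endloop
 endfacet
 facet normal -0.991 -0.019 -0.133
  outer loop
   vertex 1.6 2.0 1.4
   vertex 1.2 0.4 4.6
   vertex 1.2 3.2 4.2
  endloop
 endfacet
 facet normal -0.867 0.400 -0.295
  outer loop
   vertex 1.6 2.0 1.4
   vertex 1.2 3.2 4.2
   vertex 3.0 4.0 0.0
  endloop
 endfacet
 facet normal -0.543 -0.722 -0.429
  outer loop
   vertex 1.6 2.0 1.4
   vertex 4.2 0.4 0.8
   vertex 1.2 0.4 4.6
  endloop
 endfacet
 facet normal -0.397 -0.323 -0.859
  outer loop
   vertex 1.6 2.0 1.4
   vertex 3.0 4.0 0.0
   vertex 4.2 0.4 0.8
  endloop
 endfacet
 facet normal 0.822 0.272 0.501
  outer loop
   vertex 1.8 3.6 3.0
   vertex 1.2 3.2 4.2
   vertex 4.2 0.4 0.8
  endloop
 endfacet
 facet normal -0.857 0.429 -0.286
  outer loop
   vertex 1.8 3.6 3.0
   vertex 3.0 4.0 0.0
   vertex 1.2 3.2 4.2
  endloop
 endfacet
 facet normal 0.845 0.368 0.387
  outer loop
   vertex 1.8 3.6 3.0
   vertex 4.2 0.4 0.8
   vertex 3.0 4.0 0.0
  endloop
 endfacet
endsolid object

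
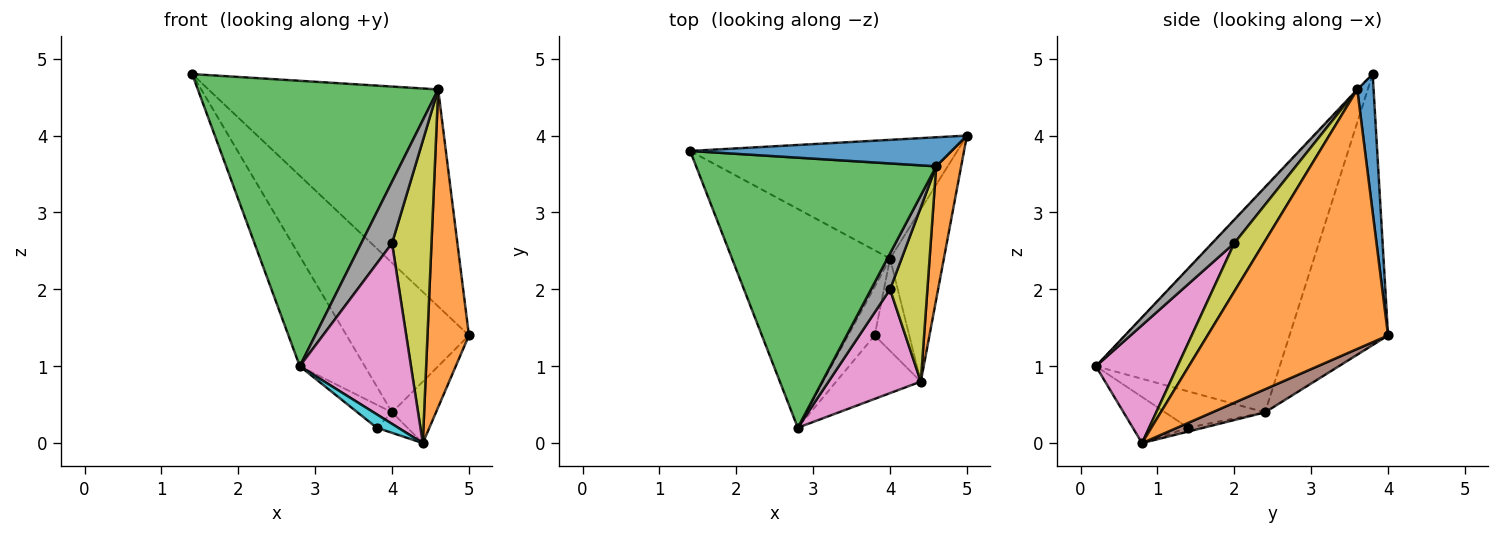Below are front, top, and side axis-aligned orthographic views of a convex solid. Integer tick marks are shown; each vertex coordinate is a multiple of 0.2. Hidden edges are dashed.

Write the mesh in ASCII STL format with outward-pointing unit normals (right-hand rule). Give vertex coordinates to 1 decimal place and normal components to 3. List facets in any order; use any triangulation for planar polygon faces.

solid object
 facet normal 0.070 0.989 0.132
  outer loop
   vertex 4.6 3.6 4.6
   vertex 5.0 4.0 1.4
   vertex 1.4 3.8 4.8
  endloop
 endfacet
 facet normal 0.970 -0.223 0.093
  outer loop
   vertex 4.6 3.6 4.6
   vertex 4.4 0.8 0.0
   vertex 5.0 4.0 1.4
  endloop
 endfacet
 facet normal -0.002 -0.726 0.687
  outer loop
   vertex 4.6 3.6 4.6
   vertex 1.4 3.8 4.8
   vertex 2.8 0.2 1.0
  endloop
 endfacet
 facet normal -0.534 0.662 -0.526
  outer loop
   vertex 4.0 2.4 0.4
   vertex 1.4 3.8 4.8
   vertex 5.0 4.0 1.4
  endloop
 endfacet
 facet normal -0.786 0.278 -0.553
  outer loop
   vertex 4.0 2.4 0.4
   vertex 2.8 0.2 1.0
   vertex 1.4 3.8 4.8
  endloop
 endfacet
 facet normal 0.374 0.312 -0.873
  outer loop
   vertex 4.0 2.4 0.4
   vertex 5.0 4.0 1.4
   vertex 4.4 0.8 0.0
  endloop
 endfacet
 facet normal 0.537 -0.732 0.420
  outer loop
   vertex 4.0 2.0 2.6
   vertex 2.8 0.2 1.0
   vertex 4.4 0.8 0.0
  endloop
 endfacet
 facet normal 0.529 -0.733 0.428
  outer loop
   vertex 4.0 2.0 2.6
   vertex 4.6 3.6 4.6
   vertex 2.8 0.2 1.0
  endloop
 endfacet
 facet normal 0.543 -0.728 0.419
  outer loop
   vertex 4.0 2.0 2.6
   vertex 4.4 0.8 0.0
   vertex 4.6 3.6 4.6
  endloop
 endfacet
 facet normal -0.471 -0.183 -0.863
  outer loop
   vertex 3.8 1.4 0.2
   vertex 4.4 0.8 0.0
   vertex 2.8 0.2 1.0
  endloop
 endfacet
 facet normal -0.778 0.269 -0.568
  outer loop
   vertex 3.8 1.4 0.2
   vertex 2.8 0.2 1.0
   vertex 4.0 2.4 0.4
  endloop
 endfacet
 facet normal -0.108 0.216 -0.970
  outer loop
   vertex 3.8 1.4 0.2
   vertex 4.0 2.4 0.4
   vertex 4.4 0.8 0.0
  endloop
 endfacet
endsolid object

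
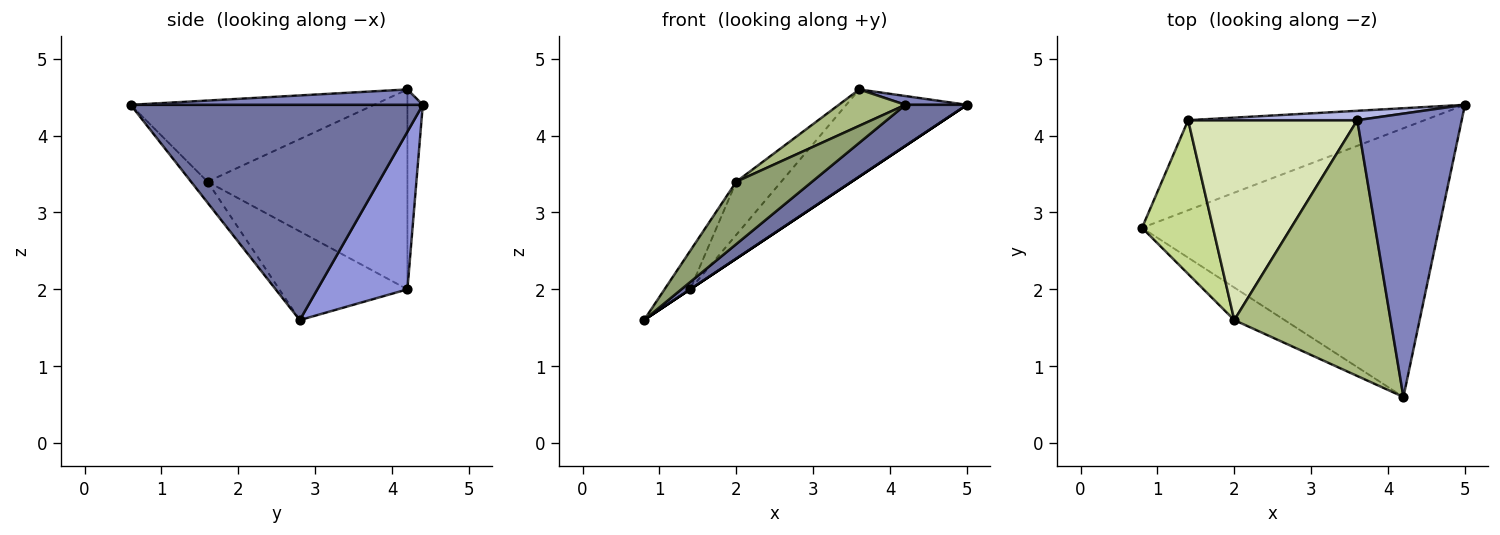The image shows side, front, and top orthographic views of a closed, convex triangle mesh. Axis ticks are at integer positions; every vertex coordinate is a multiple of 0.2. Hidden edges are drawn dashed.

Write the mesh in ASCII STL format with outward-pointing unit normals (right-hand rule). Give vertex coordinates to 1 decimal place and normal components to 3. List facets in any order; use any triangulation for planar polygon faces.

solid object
 facet normal 0.582 -0.123 -0.804
  outer loop
   vertex 4.2 0.6 4.4
   vertex 0.8 2.8 1.6
   vertex 5.0 4.4 4.4
  endloop
 endfacet
 facet normal 0.146 -0.031 0.989
  outer loop
   vertex 3.6 4.2 4.6
   vertex 4.2 0.6 4.4
   vertex 5.0 4.4 4.4
  endloop
 endfacet
 facet normal 0.555 0.000 -0.832
  outer loop
   vertex 1.4 4.2 2.0
   vertex 5.0 4.4 4.4
   vertex 0.8 2.8 1.6
  endloop
 endfacet
 facet normal -0.126 0.986 0.106
  outer loop
   vertex 1.4 4.2 2.0
   vertex 3.6 4.2 4.6
   vertex 5.0 4.4 4.4
  endloop
 endfacet
 facet normal -0.189 -0.871 -0.454
  outer loop
   vertex 2.0 1.6 3.4
   vertex 0.8 2.8 1.6
   vertex 4.2 0.6 4.4
  endloop
 endfacet
 facet normal -0.457 -0.125 0.881
  outer loop
   vertex 2.0 1.6 3.4
   vertex 4.2 0.6 4.4
   vertex 3.6 4.2 4.6
  endloop
 endfacet
 facet normal -0.772 0.154 0.617
  outer loop
   vertex 2.0 1.6 3.4
   vertex 1.4 4.2 2.0
   vertex 0.8 2.8 1.6
  endloop
 endfacet
 facet normal -0.752 0.169 0.637
  outer loop
   vertex 2.0 1.6 3.4
   vertex 3.6 4.2 4.6
   vertex 1.4 4.2 2.0
  endloop
 endfacet
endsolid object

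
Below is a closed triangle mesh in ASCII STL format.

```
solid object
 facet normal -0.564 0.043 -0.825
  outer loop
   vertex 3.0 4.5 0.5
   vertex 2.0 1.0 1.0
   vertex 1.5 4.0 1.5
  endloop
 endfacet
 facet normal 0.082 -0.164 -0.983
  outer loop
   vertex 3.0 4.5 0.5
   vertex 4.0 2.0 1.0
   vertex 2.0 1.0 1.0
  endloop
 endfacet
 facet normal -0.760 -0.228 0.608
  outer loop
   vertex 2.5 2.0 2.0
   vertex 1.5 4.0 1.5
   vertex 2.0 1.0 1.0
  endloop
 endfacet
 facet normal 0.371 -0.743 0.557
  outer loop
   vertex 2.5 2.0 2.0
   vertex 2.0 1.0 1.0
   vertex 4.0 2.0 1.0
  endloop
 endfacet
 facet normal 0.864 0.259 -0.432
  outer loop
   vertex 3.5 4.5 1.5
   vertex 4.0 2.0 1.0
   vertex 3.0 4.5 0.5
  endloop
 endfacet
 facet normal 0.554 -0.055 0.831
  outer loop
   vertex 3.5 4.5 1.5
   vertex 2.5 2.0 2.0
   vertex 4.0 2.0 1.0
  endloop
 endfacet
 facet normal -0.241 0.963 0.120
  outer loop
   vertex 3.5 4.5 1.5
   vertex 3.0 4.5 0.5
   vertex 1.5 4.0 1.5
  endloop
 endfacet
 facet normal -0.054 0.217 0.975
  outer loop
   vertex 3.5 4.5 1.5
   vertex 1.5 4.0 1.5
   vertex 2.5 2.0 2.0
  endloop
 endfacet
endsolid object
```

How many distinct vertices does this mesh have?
6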